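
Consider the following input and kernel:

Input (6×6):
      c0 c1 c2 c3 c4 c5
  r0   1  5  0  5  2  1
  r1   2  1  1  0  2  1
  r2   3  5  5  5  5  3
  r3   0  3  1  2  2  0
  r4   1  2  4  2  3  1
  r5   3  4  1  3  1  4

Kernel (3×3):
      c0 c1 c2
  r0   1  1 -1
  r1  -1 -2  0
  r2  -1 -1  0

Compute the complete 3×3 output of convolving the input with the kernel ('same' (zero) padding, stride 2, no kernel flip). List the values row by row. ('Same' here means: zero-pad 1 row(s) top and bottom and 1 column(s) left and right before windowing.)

-4 -7 -11
-5 -17 -18
-8 -13 -8

Output[0,0]: The receptive field on the zero-padded input at this output position is [0 0 0 / 0 1 5 / 0 2 1]. Elementwise product with the kernel and sum: 0·1 + 0·1 + 0·-1 + 0·-1 + 1·-2 + 0·-1 + 2·-1.
Output[0,1]: The receptive field on the zero-padded input at this output position is [0 0 0 / 5 0 5 / 1 1 0]. Elementwise product with the kernel and sum: 0·1 + 0·1 + 0·-1 + 5·-1 + 0·-2 + 1·-1 + 1·-1.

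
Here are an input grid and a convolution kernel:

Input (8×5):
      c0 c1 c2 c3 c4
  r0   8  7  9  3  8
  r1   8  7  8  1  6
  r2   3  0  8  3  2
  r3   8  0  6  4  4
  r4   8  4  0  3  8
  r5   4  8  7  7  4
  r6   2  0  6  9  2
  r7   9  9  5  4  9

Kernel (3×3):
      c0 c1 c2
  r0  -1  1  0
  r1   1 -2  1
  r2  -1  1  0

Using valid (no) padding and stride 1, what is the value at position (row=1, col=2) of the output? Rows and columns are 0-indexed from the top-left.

-5

The receptive field on the input at this output position is [8 1 6 / 8 3 2 / 6 4 4]. Elementwise product with the kernel and sum: 8·-1 + 1·1 + 8·1 + 3·-2 + 2·1 + 6·-1 + 4·1.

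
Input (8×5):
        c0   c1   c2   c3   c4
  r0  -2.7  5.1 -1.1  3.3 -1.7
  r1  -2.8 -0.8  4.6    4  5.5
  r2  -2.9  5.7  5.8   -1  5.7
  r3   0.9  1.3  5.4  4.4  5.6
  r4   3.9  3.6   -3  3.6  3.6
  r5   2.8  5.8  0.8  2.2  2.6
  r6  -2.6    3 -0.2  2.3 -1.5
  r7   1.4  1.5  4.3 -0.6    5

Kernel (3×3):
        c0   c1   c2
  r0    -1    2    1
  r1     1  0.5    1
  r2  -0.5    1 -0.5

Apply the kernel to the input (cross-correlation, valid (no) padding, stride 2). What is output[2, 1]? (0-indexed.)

The receptive field on the input at this output position is [-3 3.6 3.6 / 0.8 2.2 2.6 / -0.2 2.3 -1.5]. Elementwise product with the kernel and sum: -3·-1 + 3.6·2 + 3.6·1 + 0.8·1 + 2.2·0.5 + 2.6·1 + -0.2·-0.5 + 2.3·1 + -1.5·-0.5.

21.45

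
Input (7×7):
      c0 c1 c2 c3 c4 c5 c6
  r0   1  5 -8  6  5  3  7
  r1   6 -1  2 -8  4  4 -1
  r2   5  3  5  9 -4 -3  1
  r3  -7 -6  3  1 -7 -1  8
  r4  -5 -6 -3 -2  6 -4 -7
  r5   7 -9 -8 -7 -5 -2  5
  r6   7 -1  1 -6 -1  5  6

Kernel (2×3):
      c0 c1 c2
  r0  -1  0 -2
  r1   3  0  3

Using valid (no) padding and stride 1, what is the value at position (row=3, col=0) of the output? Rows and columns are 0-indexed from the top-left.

The receptive field on the input at this output position is [-7 -6 3 / -5 -6 -3]. Elementwise product with the kernel and sum: -7·-1 + 3·-2 + -5·3 + -3·3.

-23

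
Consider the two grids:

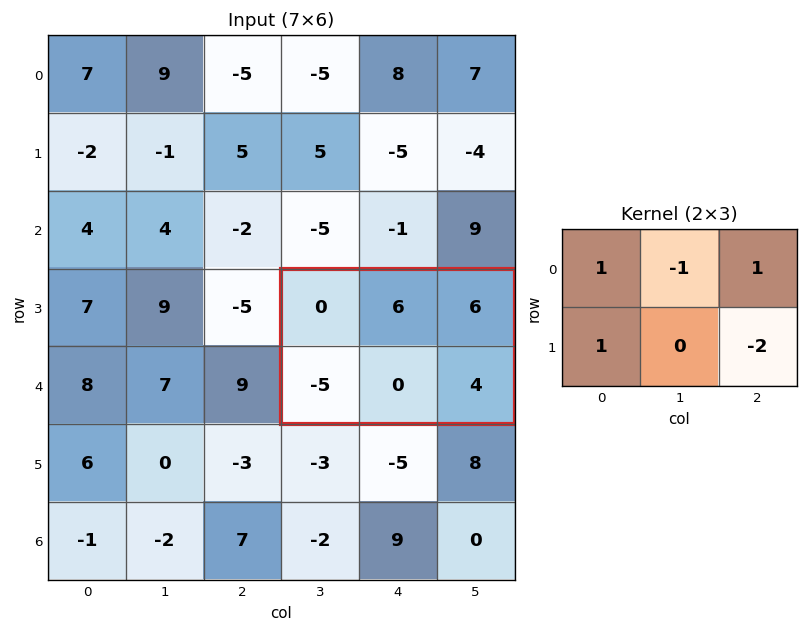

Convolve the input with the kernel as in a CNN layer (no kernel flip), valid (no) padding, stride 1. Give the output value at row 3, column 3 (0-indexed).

-13

The receptive field on the input at this output position is [0 6 6 / -5 0 4]. Elementwise product with the kernel and sum: 0·1 + 6·-1 + 6·1 + -5·1 + 4·-2.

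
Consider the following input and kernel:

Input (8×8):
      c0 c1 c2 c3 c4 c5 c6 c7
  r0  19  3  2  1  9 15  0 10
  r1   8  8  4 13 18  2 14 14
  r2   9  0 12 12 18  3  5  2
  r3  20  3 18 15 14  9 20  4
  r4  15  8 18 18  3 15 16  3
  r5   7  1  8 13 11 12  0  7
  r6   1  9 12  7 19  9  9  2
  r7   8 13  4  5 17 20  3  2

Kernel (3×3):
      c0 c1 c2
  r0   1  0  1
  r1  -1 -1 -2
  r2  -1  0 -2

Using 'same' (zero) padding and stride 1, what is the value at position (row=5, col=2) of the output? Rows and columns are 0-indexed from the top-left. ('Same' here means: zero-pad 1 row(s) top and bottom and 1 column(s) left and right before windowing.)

The receptive field on the zero-padded input at this output position is [8 18 18 / 1 8 13 / 9 12 7]. Elementwise product with the kernel and sum: 8·1 + 18·1 + 1·-1 + 8·-1 + 13·-2 + 9·-1 + 7·-2.

-32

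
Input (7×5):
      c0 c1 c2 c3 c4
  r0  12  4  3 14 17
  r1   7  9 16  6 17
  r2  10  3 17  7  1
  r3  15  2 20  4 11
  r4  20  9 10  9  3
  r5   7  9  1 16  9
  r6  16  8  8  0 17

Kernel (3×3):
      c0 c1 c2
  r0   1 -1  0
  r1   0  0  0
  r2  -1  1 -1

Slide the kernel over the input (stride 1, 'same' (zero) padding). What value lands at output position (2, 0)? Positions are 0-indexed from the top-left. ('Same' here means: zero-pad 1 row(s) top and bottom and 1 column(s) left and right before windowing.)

The receptive field on the zero-padded input at this output position is [0 7 9 / 0 10 3 / 0 15 2]. Elementwise product with the kernel and sum: 0·1 + 7·-1 + 0·-1 + 15·1 + 2·-1.

6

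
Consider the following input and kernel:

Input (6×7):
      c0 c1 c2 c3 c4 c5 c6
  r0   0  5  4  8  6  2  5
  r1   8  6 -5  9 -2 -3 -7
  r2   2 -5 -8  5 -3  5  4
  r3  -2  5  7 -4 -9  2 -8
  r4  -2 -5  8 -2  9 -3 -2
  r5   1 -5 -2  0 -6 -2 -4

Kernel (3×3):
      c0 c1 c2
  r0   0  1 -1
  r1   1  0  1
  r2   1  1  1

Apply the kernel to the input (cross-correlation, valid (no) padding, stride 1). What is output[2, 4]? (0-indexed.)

-12

The receptive field on the input at this output position is [-3 5 4 / -9 2 -8 / 9 -3 -2]. Elementwise product with the kernel and sum: 5·1 + 4·-1 + -9·1 + -8·1 + 9·1 + -3·1 + -2·1.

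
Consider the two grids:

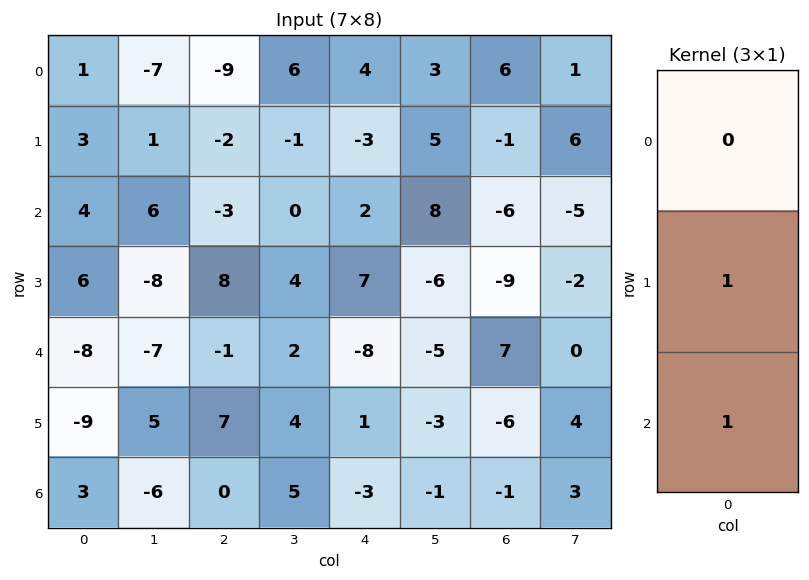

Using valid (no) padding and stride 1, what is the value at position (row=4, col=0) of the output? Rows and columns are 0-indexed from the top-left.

The receptive field on the input at this output position is [-8 / -9 / 3]. Elementwise product with the kernel and sum: -9·1 + 3·1.

-6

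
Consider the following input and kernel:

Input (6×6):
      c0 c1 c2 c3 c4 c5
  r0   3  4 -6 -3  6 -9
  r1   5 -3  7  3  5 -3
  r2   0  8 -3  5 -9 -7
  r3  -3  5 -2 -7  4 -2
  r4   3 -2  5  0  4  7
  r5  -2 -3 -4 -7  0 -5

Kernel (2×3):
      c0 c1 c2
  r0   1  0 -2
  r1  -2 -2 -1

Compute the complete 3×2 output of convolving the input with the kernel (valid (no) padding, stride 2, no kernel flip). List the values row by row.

Output[0,0]: The receptive field on the input at this output position is [3 4 -6 / 5 -3 7]. Elementwise product with the kernel and sum: 3·1 + -6·-2 + 5·-2 + -3·-2 + 7·-1.

4 -43
4 29
7 19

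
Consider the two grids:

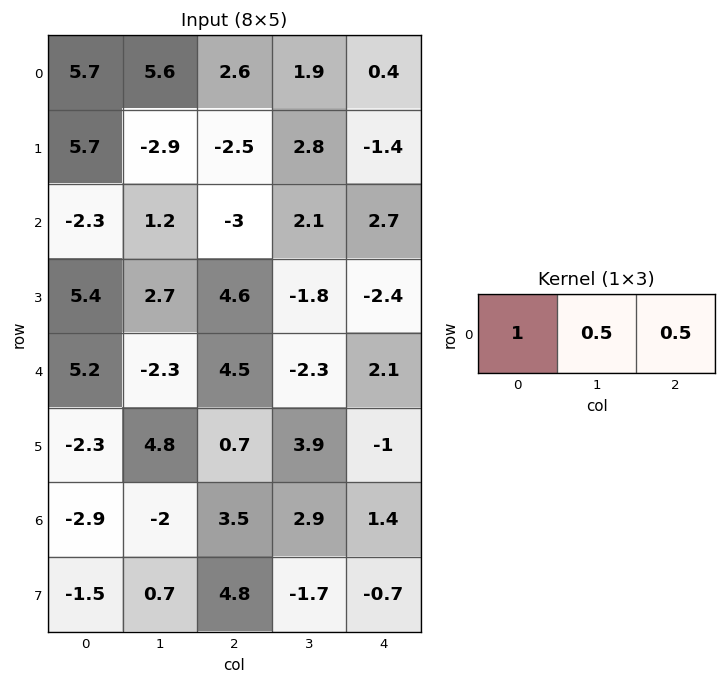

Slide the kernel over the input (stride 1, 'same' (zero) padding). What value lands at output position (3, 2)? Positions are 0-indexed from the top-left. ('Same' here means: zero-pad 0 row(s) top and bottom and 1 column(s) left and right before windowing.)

The receptive field on the zero-padded input at this output position is [2.7 4.6 -1.8]. Elementwise product with the kernel and sum: 2.7·1 + 4.6·0.5 + -1.8·0.5.

4.1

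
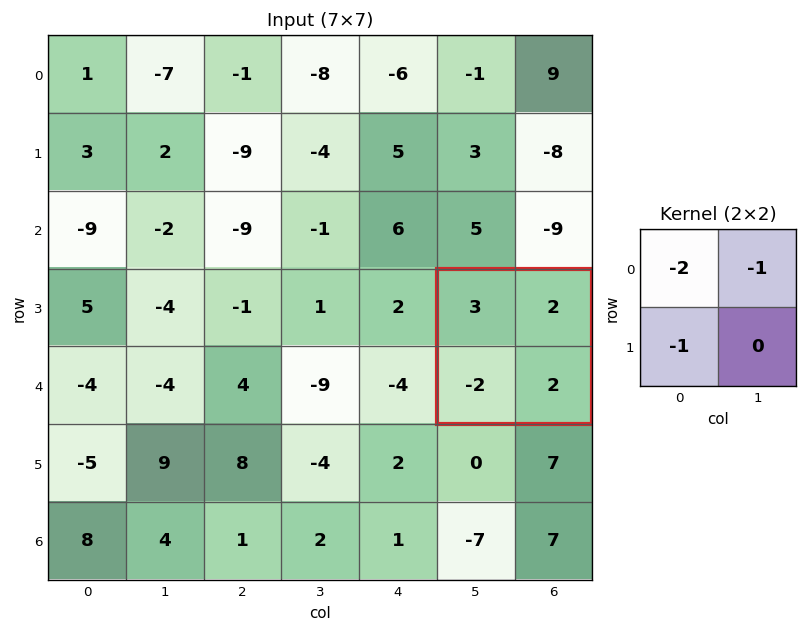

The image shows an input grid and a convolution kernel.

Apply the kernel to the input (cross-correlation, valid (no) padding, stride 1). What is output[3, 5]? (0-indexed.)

-6

The receptive field on the input at this output position is [3 2 / -2 2]. Elementwise product with the kernel and sum: 3·-2 + 2·-1 + -2·-1.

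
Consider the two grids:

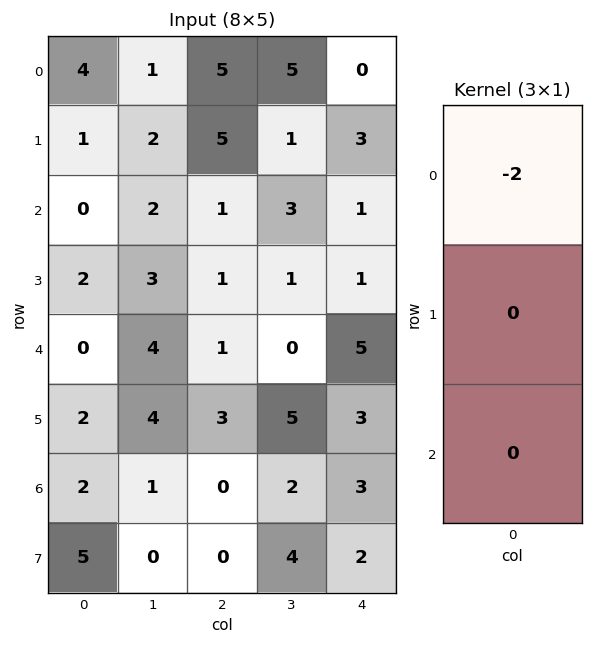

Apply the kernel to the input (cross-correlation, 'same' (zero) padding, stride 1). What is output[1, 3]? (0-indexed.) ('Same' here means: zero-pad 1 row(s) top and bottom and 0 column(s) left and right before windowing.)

The receptive field on the zero-padded input at this output position is [5 / 1 / 3]. Elementwise product with the kernel and sum: 5·-2.

-10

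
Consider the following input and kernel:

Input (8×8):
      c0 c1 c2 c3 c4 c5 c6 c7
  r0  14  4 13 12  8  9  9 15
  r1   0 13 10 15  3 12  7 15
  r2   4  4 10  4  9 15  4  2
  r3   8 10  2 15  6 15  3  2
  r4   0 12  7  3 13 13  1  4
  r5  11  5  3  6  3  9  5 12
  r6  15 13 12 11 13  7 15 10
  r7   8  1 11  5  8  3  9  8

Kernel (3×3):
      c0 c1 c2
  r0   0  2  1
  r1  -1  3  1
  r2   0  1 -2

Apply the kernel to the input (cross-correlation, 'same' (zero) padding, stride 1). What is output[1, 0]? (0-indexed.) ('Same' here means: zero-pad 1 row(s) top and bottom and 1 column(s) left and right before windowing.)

The receptive field on the zero-padded input at this output position is [0 14 4 / 0 0 13 / 0 4 4]. Elementwise product with the kernel and sum: 14·2 + 4·1 + 0·-1 + 0·3 + 13·1 + 4·1 + 4·-2.

41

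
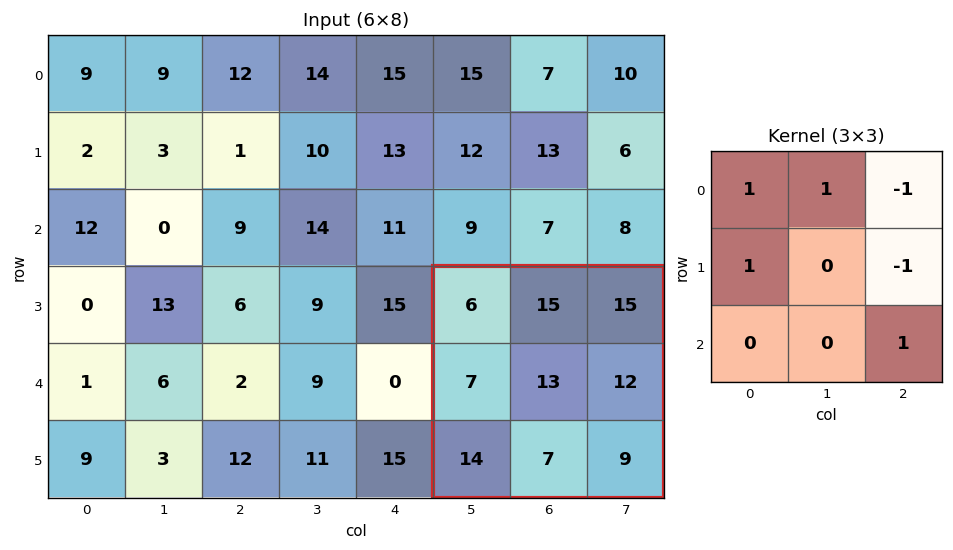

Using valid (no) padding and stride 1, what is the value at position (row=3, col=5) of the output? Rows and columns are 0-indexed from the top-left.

The receptive field on the input at this output position is [6 15 15 / 7 13 12 / 14 7 9]. Elementwise product with the kernel and sum: 6·1 + 15·1 + 15·-1 + 7·1 + 12·-1 + 9·1.

10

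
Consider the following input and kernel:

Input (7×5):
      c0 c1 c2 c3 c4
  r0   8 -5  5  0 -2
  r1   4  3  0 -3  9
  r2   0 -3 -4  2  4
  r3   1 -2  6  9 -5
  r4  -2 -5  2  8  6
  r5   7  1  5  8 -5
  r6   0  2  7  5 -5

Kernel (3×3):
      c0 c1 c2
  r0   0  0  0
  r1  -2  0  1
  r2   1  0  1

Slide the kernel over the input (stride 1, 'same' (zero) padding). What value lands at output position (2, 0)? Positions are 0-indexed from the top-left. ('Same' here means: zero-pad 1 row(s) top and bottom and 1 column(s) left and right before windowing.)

-5

The receptive field on the zero-padded input at this output position is [0 4 3 / 0 0 -3 / 0 1 -2]. Elementwise product with the kernel and sum: 0·-2 + -3·1 + 0·1 + -2·1.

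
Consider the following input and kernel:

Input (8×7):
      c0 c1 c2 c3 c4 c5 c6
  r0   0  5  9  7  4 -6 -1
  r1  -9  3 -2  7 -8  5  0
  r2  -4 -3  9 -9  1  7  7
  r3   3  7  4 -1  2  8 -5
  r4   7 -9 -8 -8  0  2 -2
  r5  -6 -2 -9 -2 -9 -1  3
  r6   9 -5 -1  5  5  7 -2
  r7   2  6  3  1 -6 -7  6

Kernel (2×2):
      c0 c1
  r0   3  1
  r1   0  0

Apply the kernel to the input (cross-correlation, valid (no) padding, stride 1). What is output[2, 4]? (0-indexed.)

10

The receptive field on the input at this output position is [1 7 / 2 8]. Elementwise product with the kernel and sum: 1·3 + 7·1.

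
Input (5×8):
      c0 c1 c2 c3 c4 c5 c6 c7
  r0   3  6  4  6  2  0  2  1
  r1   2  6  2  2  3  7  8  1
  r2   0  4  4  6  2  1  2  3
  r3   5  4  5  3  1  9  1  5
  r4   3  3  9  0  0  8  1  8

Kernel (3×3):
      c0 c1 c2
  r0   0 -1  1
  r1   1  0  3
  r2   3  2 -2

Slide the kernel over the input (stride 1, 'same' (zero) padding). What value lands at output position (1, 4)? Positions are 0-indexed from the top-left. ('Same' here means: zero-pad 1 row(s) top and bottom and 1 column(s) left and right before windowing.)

41

The receptive field on the zero-padded input at this output position is [6 2 0 / 2 3 7 / 6 2 1]. Elementwise product with the kernel and sum: 2·-1 + 0·1 + 2·1 + 7·3 + 6·3 + 2·2 + 1·-2.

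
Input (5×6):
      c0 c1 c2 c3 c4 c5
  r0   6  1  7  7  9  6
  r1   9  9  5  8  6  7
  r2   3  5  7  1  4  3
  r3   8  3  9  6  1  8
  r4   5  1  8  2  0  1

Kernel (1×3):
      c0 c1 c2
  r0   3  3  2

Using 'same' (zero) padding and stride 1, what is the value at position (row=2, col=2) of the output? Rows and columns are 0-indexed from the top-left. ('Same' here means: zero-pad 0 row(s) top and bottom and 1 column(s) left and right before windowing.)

The receptive field on the zero-padded input at this output position is [5 7 1]. Elementwise product with the kernel and sum: 5·3 + 7·3 + 1·2.

38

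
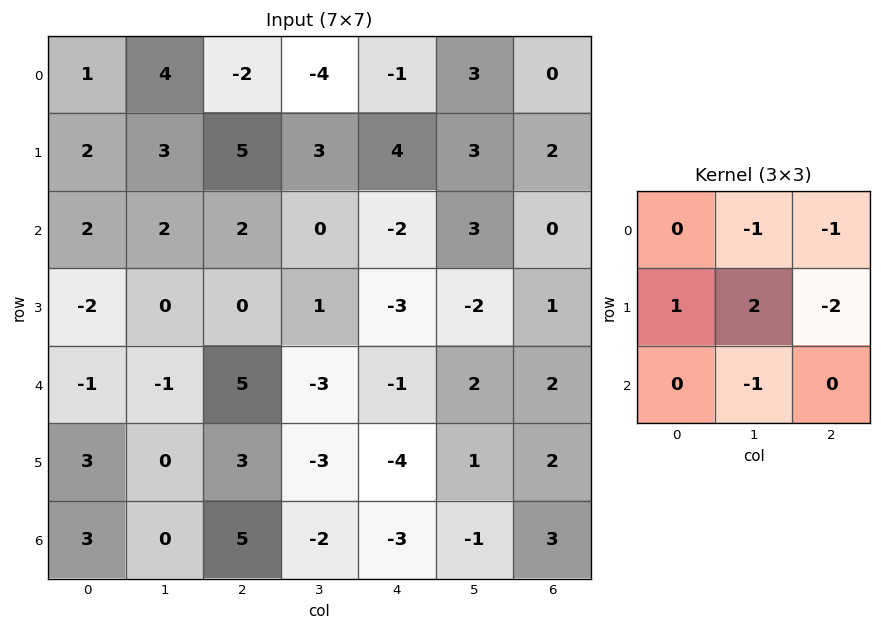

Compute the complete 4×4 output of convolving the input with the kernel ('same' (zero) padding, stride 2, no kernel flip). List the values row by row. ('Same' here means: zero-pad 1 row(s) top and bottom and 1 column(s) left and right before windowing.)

Output[0,0]: The receptive field on the zero-padded input at this output position is [0 0 0 / 0 1 4 / 0 2 3]. Elementwise product with the kernel and sum: 0·-1 + 0·-1 + 0·1 + 1·2 + 4·-2 + 2·-1.

-8 3 -16 1
-3 -2 -14 0
-1 11 0 3
3 14 -3 3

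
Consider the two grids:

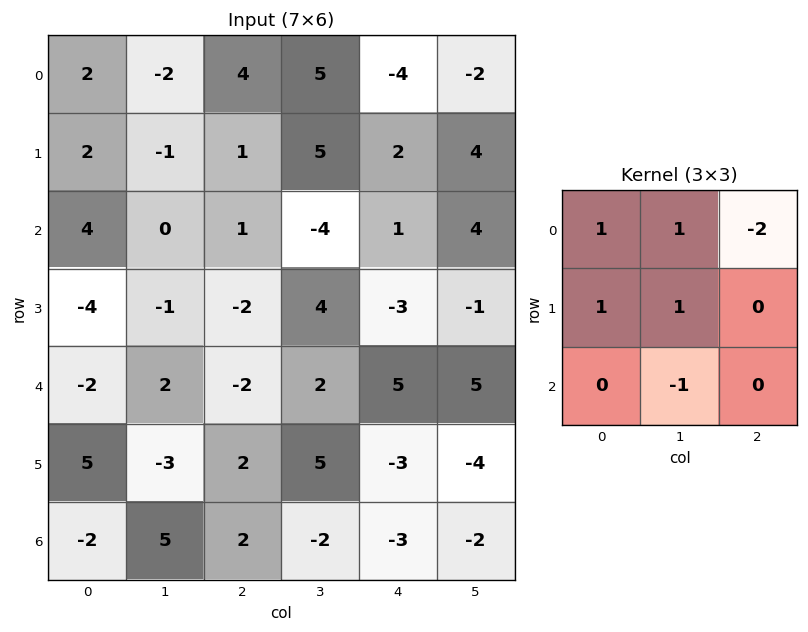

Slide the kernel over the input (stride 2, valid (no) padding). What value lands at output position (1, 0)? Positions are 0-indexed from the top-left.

-5

The receptive field on the input at this output position is [4 0 1 / -4 -1 -2 / -2 2 -2]. Elementwise product with the kernel and sum: 4·1 + 0·1 + 1·-2 + -4·1 + -1·1 + 2·-1.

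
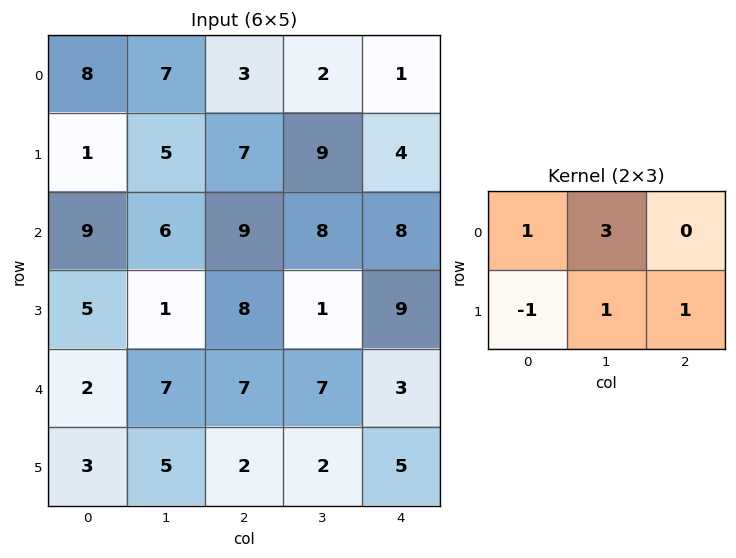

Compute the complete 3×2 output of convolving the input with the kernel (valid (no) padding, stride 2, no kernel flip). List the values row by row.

Output[0,0]: The receptive field on the input at this output position is [8 7 3 / 1 5 7]. Elementwise product with the kernel and sum: 8·1 + 7·3 + 1·-1 + 5·1 + 7·1.

40 15
31 35
27 33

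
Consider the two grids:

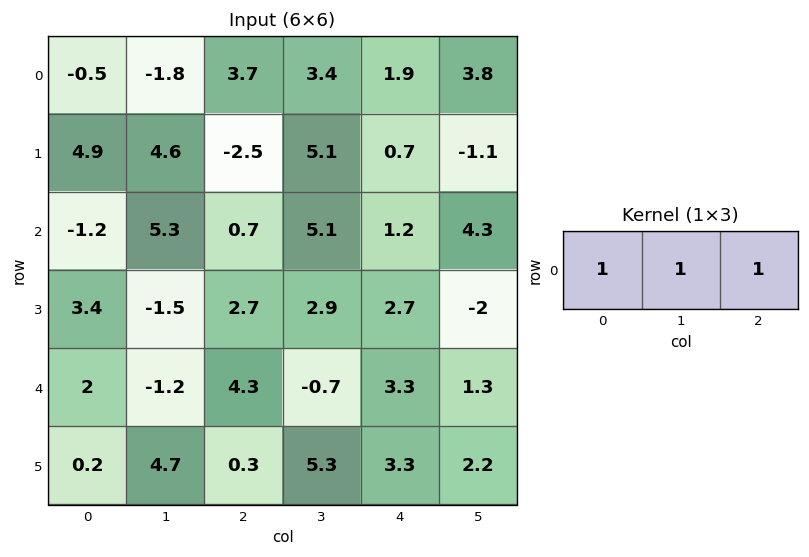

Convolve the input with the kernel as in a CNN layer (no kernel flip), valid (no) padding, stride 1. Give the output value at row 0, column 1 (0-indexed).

The receptive field on the input at this output position is [-1.8 3.7 3.4]. Elementwise product with the kernel and sum: -1.8·1 + 3.7·1 + 3.4·1.

5.3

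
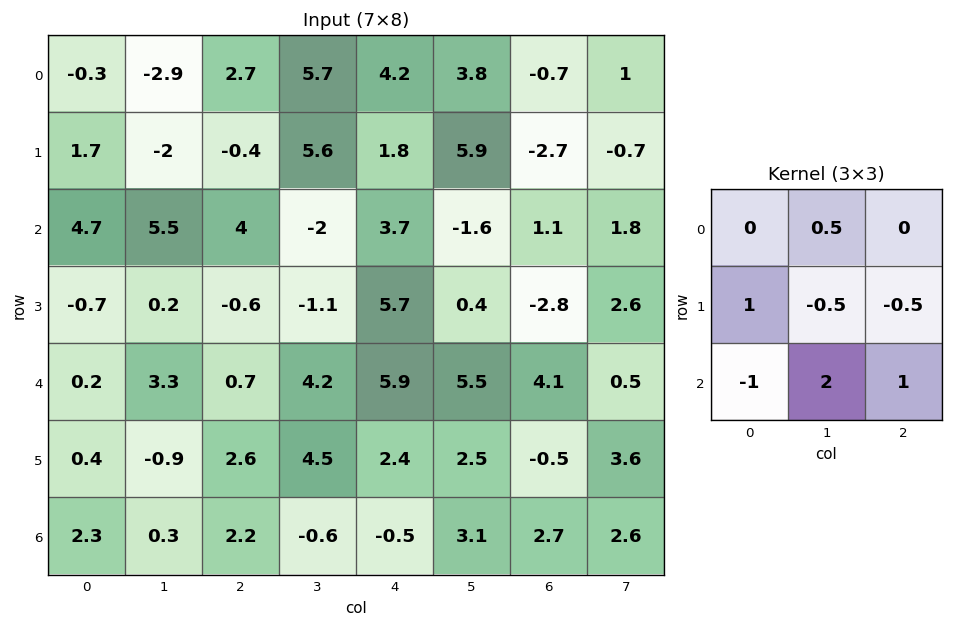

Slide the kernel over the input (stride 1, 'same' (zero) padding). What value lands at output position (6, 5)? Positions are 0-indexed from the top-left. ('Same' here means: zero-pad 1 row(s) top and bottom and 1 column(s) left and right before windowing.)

The receptive field on the zero-padded input at this output position is [2.4 2.5 -0.5 / -0.5 3.1 2.7 / 0 0 0]. Elementwise product with the kernel and sum: 2.5·0.5 + -0.5·1 + 3.1·-0.5 + 2.7·-0.5 + 0·-1 + 0·2 + 0·1.

-2.15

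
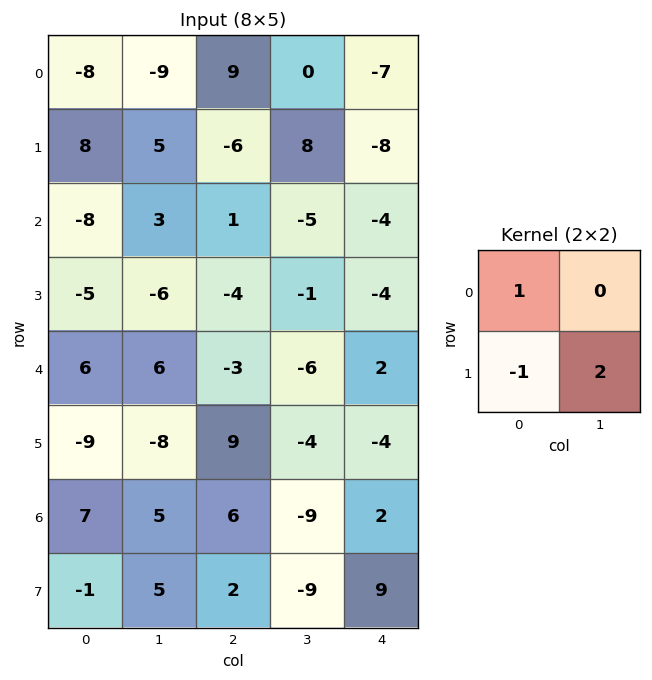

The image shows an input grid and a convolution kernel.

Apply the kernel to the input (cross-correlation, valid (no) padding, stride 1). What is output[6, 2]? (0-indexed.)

-14

The receptive field on the input at this output position is [6 -9 / 2 -9]. Elementwise product with the kernel and sum: 6·1 + 2·-1 + -9·2.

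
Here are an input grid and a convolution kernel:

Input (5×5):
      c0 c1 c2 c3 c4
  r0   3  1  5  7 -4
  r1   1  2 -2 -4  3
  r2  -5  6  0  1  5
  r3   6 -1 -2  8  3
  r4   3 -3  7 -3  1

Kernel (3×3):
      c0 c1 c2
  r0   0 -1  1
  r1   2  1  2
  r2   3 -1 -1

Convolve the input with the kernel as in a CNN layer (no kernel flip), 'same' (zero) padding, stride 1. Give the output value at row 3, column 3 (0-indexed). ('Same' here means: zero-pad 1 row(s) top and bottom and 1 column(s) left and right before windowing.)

The receptive field on the zero-padded input at this output position is [0 1 5 / -2 8 3 / 7 -3 1]. Elementwise product with the kernel and sum: 1·-1 + 5·1 + -2·2 + 8·1 + 3·2 + 7·3 + -3·-1 + 1·-1.

37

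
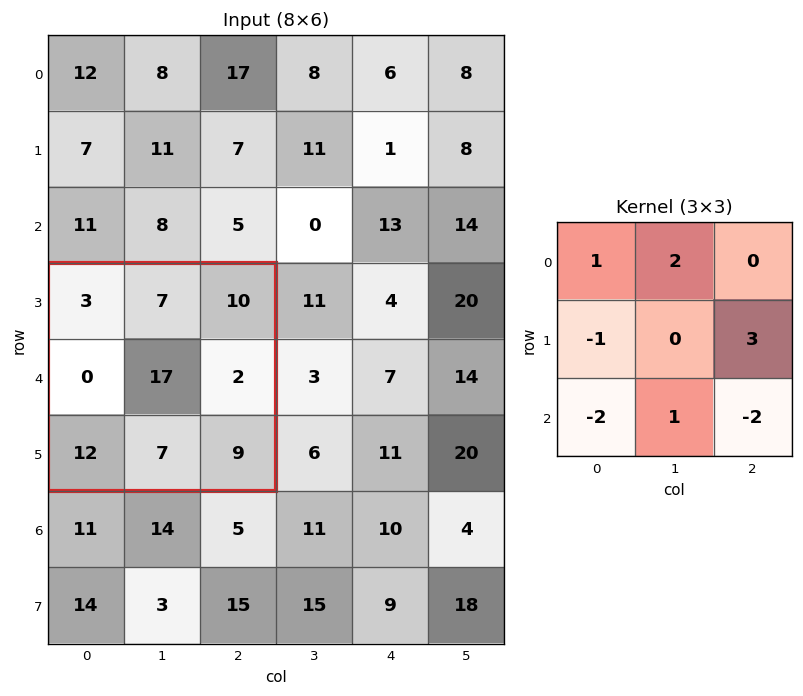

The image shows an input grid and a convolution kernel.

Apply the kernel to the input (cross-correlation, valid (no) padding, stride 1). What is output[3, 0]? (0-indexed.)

The receptive field on the input at this output position is [3 7 10 / 0 17 2 / 12 7 9]. Elementwise product with the kernel and sum: 3·1 + 7·2 + 0·-1 + 2·3 + 12·-2 + 7·1 + 9·-2.

-12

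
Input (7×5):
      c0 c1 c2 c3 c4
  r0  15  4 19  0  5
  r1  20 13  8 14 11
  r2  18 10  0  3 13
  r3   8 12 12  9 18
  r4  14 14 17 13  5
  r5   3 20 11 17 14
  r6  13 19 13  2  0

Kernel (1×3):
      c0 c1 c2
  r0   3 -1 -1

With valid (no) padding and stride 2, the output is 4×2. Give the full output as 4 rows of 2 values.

22 52
44 -16
11 33
7 37

Output[0,0]: The receptive field on the input at this output position is [15 4 19]. Elementwise product with the kernel and sum: 15·3 + 4·-1 + 19·-1.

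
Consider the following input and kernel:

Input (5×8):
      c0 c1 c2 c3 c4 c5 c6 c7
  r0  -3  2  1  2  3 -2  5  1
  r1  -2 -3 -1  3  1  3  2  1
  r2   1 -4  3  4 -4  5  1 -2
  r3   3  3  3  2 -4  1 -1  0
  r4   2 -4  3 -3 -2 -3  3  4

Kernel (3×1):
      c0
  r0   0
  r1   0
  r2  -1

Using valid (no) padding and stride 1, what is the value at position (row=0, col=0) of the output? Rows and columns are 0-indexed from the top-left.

The receptive field on the input at this output position is [-3 / -2 / 1]. Elementwise product with the kernel and sum: 1·-1.

-1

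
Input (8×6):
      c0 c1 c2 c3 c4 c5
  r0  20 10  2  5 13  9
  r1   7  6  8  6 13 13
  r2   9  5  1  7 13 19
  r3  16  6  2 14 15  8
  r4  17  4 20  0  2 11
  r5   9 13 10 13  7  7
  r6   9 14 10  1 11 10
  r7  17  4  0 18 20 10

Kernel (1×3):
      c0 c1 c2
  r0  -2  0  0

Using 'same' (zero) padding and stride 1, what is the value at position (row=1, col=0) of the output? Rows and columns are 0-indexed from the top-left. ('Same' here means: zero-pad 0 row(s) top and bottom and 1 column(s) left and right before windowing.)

The receptive field on the zero-padded input at this output position is [0 7 6]. Elementwise product with the kernel and sum: 0·-2.

0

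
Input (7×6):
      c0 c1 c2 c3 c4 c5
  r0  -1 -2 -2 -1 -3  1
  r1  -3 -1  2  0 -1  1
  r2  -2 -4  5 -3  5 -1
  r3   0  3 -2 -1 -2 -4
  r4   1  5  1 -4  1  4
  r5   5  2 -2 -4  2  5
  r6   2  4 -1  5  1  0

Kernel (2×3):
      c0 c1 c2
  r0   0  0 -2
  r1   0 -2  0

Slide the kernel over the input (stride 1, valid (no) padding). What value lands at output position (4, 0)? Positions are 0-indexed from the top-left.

-6

The receptive field on the input at this output position is [1 5 1 / 5 2 -2]. Elementwise product with the kernel and sum: 1·-2 + 2·-2.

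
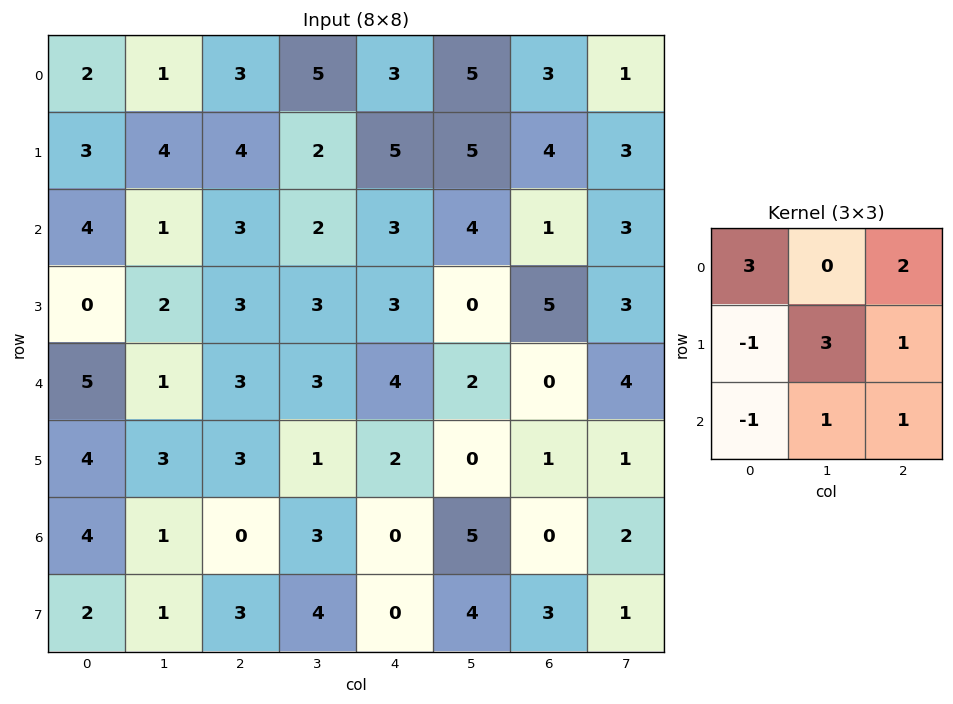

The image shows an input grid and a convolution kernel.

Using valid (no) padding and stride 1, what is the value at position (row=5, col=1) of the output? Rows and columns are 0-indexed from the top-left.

The receptive field on the input at this output position is [3 3 1 / 1 0 3 / 1 3 4]. Elementwise product with the kernel and sum: 3·3 + 1·2 + 1·-1 + 0·3 + 3·1 + 1·-1 + 3·1 + 4·1.

19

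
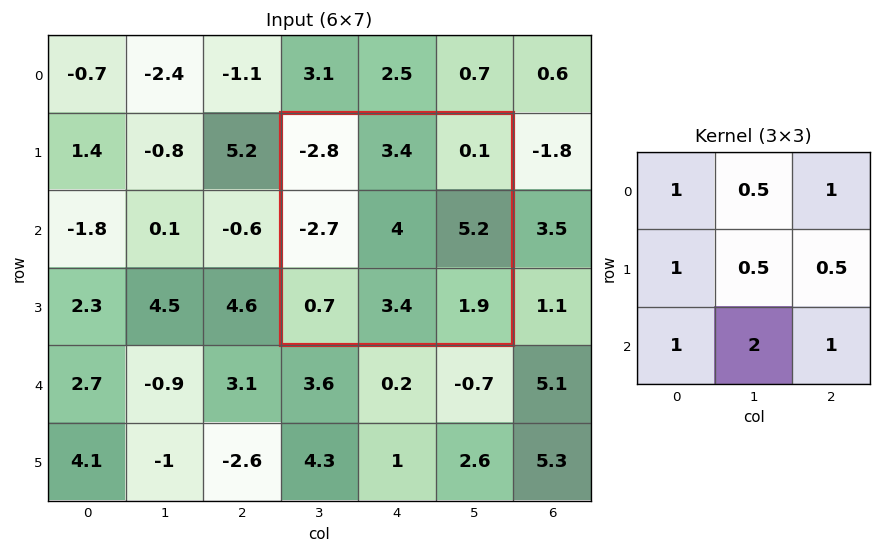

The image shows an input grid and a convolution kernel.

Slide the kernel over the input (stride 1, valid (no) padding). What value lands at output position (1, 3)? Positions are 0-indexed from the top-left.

10.3

The receptive field on the input at this output position is [-2.8 3.4 0.1 / -2.7 4 5.2 / 0.7 3.4 1.9]. Elementwise product with the kernel and sum: -2.8·1 + 3.4·0.5 + 0.1·1 + -2.7·1 + 4·0.5 + 5.2·0.5 + 0.7·1 + 3.4·2 + 1.9·1.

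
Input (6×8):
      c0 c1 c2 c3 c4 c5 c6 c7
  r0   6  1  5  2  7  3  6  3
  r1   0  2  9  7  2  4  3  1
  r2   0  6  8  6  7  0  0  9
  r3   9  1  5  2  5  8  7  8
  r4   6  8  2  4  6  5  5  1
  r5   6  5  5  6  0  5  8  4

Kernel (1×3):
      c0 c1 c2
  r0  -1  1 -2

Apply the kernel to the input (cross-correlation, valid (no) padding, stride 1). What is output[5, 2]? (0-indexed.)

The receptive field on the input at this output position is [5 6 0]. Elementwise product with the kernel and sum: 5·-1 + 6·1 + 0·-2.

1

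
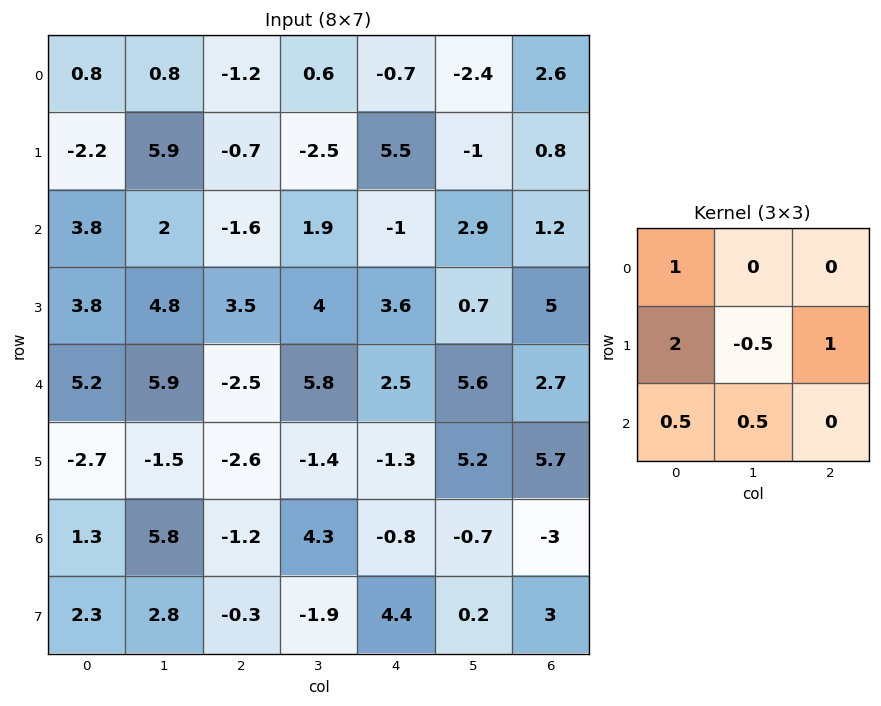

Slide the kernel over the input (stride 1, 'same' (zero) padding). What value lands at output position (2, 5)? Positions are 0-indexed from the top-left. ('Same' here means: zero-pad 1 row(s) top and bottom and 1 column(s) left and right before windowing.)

The receptive field on the zero-padded input at this output position is [5.5 -1 0.8 / -1 2.9 1.2 / 3.6 0.7 5]. Elementwise product with the kernel and sum: 5.5·1 + -1·2 + 2.9·-0.5 + 1.2·1 + 3.6·0.5 + 0.7·0.5.

5.4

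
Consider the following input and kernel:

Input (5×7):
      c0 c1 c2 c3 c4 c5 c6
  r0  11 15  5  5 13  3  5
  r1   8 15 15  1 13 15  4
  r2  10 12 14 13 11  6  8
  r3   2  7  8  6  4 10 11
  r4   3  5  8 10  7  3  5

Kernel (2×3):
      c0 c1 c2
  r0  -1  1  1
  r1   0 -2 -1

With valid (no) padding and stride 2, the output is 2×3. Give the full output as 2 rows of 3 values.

-36 -2 -39
-6 -6 -28

Output[0,0]: The receptive field on the input at this output position is [11 15 5 / 8 15 15]. Elementwise product with the kernel and sum: 11·-1 + 15·1 + 5·1 + 15·-2 + 15·-1.
Output[0,1]: The receptive field on the input at this output position is [5 5 13 / 15 1 13]. Elementwise product with the kernel and sum: 5·-1 + 5·1 + 13·1 + 1·-2 + 13·-1.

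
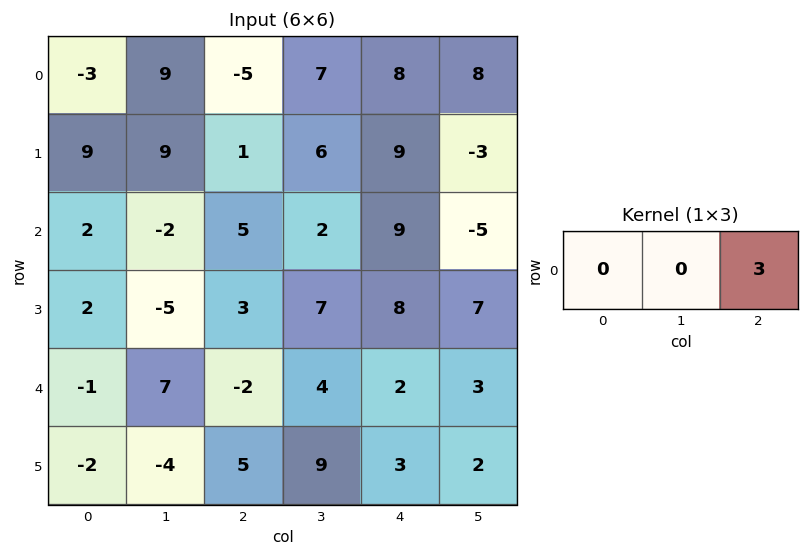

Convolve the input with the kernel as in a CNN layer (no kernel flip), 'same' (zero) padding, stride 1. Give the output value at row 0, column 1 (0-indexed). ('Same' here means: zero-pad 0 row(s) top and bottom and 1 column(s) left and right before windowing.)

-15

The receptive field on the zero-padded input at this output position is [-3 9 -5]. Elementwise product with the kernel and sum: -5·3.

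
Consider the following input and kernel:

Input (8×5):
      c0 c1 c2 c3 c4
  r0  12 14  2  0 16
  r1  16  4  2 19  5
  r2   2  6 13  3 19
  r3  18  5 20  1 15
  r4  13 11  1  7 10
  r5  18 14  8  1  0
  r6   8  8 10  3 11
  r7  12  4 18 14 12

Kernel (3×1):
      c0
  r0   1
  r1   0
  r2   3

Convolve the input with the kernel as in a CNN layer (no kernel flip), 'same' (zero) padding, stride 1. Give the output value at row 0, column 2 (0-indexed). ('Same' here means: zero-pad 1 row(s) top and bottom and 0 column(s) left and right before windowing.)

The receptive field on the zero-padded input at this output position is [0 / 2 / 2]. Elementwise product with the kernel and sum: 0·1 + 2·3.

6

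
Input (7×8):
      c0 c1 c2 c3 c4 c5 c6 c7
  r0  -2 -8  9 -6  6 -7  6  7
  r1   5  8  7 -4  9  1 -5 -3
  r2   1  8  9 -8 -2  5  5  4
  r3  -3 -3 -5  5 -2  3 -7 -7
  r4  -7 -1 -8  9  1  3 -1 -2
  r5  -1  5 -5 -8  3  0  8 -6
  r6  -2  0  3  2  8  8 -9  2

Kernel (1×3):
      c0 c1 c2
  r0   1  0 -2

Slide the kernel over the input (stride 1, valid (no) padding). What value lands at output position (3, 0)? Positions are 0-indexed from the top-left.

The receptive field on the input at this output position is [-3 -3 -5]. Elementwise product with the kernel and sum: -3·1 + -5·-2.

7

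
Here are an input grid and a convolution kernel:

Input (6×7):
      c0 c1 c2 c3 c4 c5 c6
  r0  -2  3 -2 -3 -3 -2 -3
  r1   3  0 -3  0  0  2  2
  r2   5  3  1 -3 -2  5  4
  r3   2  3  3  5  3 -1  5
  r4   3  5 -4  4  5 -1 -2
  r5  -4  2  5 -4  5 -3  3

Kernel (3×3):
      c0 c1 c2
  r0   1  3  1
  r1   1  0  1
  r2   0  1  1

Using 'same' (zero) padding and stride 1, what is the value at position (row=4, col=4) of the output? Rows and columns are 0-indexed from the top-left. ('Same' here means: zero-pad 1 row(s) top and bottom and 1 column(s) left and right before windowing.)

18

The receptive field on the zero-padded input at this output position is [5 3 -1 / 4 5 -1 / -4 5 -3]. Elementwise product with the kernel and sum: 5·1 + 3·3 + -1·1 + 4·1 + -1·1 + 5·1 + -3·1.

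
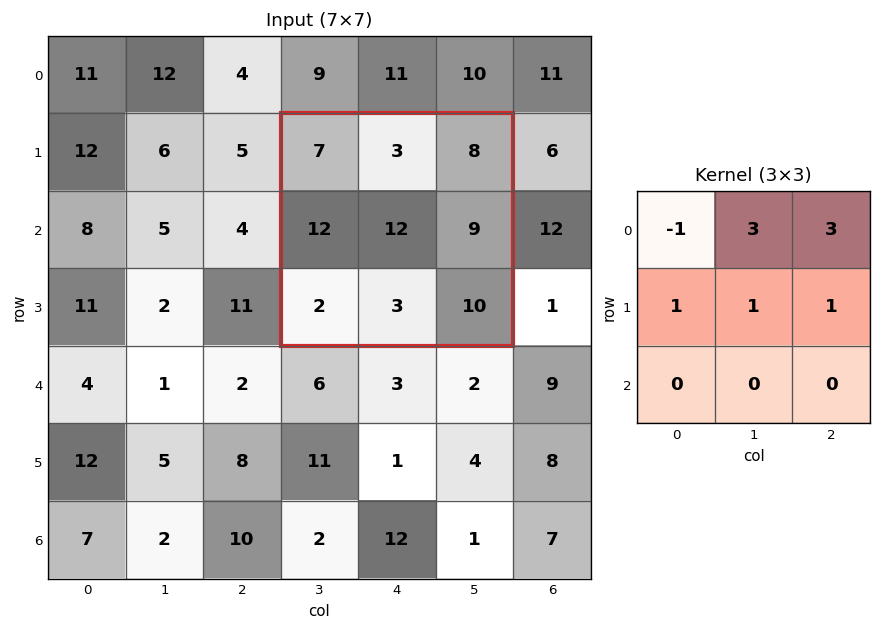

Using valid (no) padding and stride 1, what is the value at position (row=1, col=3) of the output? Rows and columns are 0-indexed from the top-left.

59

The receptive field on the input at this output position is [7 3 8 / 12 12 9 / 2 3 10]. Elementwise product with the kernel and sum: 7·-1 + 3·3 + 8·3 + 12·1 + 12·1 + 9·1.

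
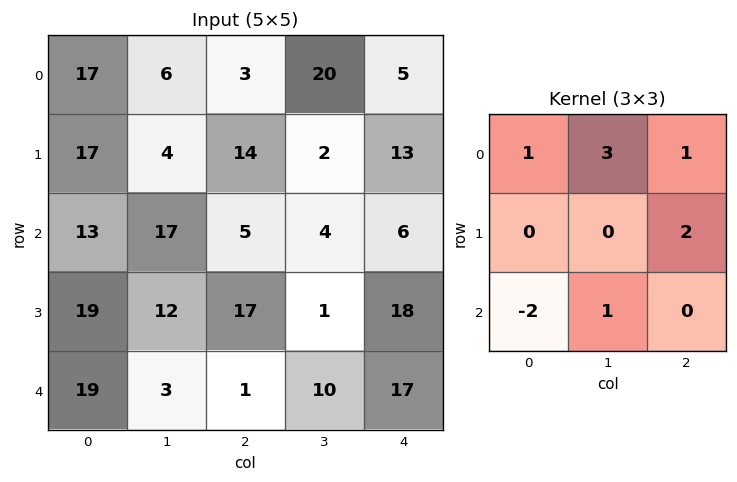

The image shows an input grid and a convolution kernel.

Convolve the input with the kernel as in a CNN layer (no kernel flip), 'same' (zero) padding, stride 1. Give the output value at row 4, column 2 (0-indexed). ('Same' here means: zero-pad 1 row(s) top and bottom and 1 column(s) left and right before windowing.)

The receptive field on the zero-padded input at this output position is [12 17 1 / 3 1 10 / 0 0 0]. Elementwise product with the kernel and sum: 12·1 + 17·3 + 1·1 + 10·2 + 0·-2 + 0·1.

84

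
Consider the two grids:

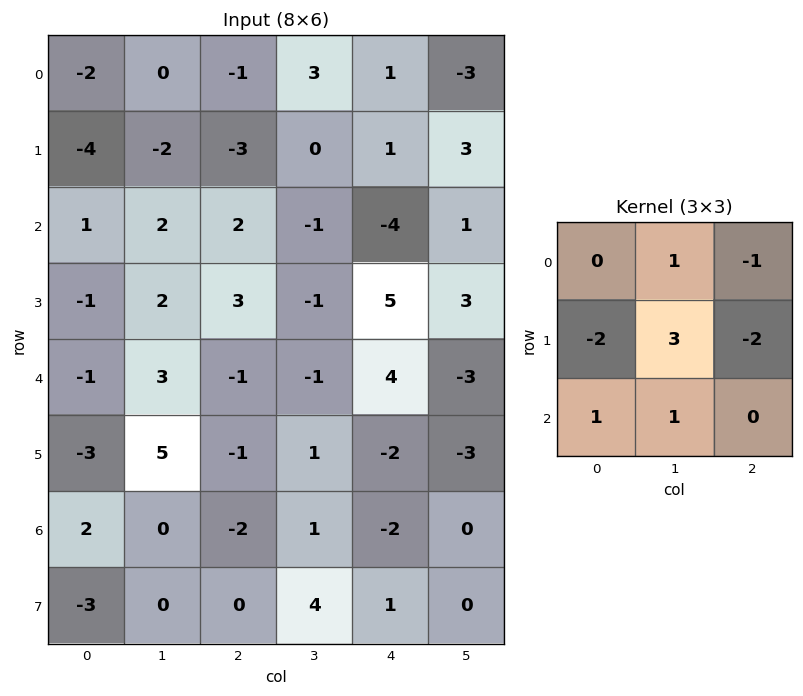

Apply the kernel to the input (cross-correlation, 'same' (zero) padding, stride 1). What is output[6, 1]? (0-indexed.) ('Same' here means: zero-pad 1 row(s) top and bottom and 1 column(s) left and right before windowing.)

The receptive field on the zero-padded input at this output position is [-3 5 -1 / 2 0 -2 / -3 0 0]. Elementwise product with the kernel and sum: 5·1 + -1·-1 + 2·-2 + 0·3 + -2·-2 + -3·1 + 0·1.

3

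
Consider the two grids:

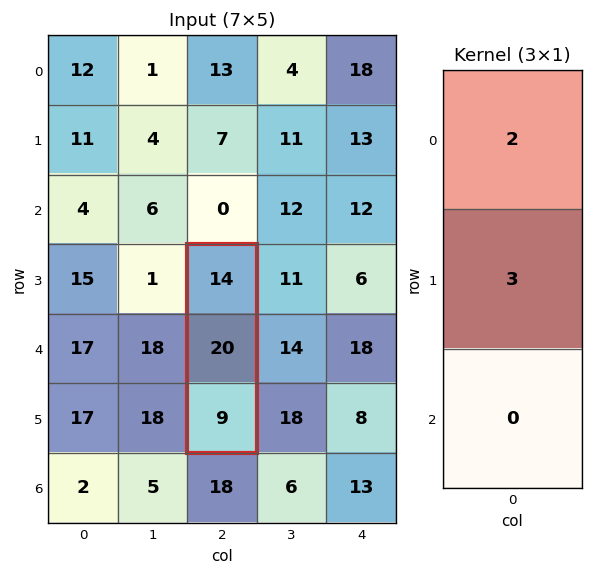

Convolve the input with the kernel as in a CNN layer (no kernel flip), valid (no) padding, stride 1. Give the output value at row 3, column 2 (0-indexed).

88

The receptive field on the input at this output position is [14 / 20 / 9]. Elementwise product with the kernel and sum: 14·2 + 20·3.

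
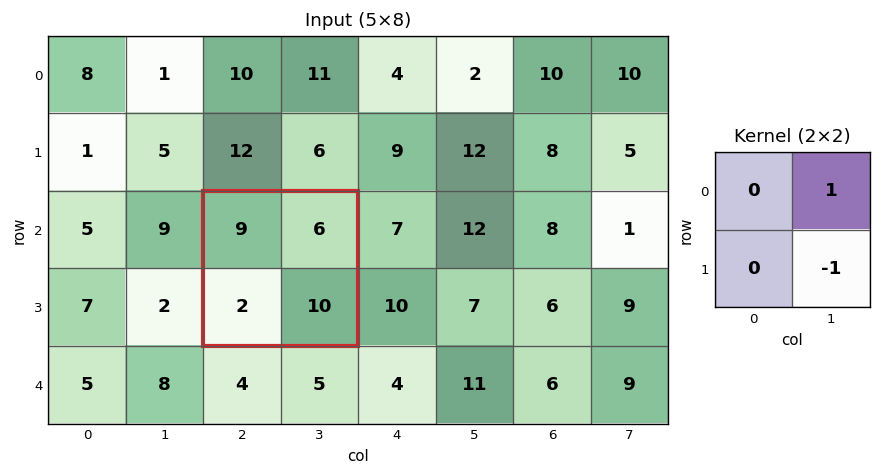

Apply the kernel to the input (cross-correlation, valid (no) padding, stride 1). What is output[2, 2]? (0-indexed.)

-4

The receptive field on the input at this output position is [9 6 / 2 10]. Elementwise product with the kernel and sum: 6·1 + 10·-1.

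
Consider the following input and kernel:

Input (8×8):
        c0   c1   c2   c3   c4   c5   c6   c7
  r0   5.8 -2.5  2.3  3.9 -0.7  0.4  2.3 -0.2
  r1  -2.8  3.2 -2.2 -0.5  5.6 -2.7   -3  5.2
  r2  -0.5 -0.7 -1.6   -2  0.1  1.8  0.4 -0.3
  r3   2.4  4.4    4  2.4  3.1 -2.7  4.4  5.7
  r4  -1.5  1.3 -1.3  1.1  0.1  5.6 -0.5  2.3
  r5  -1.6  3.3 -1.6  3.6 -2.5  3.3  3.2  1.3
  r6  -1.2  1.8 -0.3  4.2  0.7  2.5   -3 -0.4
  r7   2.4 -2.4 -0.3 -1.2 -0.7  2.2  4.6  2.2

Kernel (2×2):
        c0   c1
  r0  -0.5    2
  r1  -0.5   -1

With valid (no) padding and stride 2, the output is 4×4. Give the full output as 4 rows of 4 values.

Output[0,0]: The receptive field on the input at this output position is [5.8 -2.5 / -2.8 3.2]. Elementwise product with the kernel and sum: 5.8·-0.5 + -2.5·2 + -2.8·-0.5 + 3.2·-1.
Output[0,1]: The receptive field on the input at this output position is [2.3 3.9 / -2.2 -0.5]. Elementwise product with the kernel and sum: 2.3·-0.5 + 3.9·2 + -2.2·-0.5 + -0.5·-1.

-9.7 8.25 1.05 -5.25
-6.75 -7.6 4.7 -8.7
0.85 0.05 9.1 1.95
5.4 9.9 2.8 -3.8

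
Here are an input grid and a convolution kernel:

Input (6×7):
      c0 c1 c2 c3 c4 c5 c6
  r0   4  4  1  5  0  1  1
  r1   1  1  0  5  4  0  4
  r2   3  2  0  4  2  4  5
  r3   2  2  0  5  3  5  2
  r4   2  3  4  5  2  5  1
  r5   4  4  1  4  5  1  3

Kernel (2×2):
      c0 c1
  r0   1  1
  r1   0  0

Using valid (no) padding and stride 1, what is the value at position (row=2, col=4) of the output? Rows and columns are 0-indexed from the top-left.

The receptive field on the input at this output position is [2 4 / 3 5]. Elementwise product with the kernel and sum: 2·1 + 4·1.

6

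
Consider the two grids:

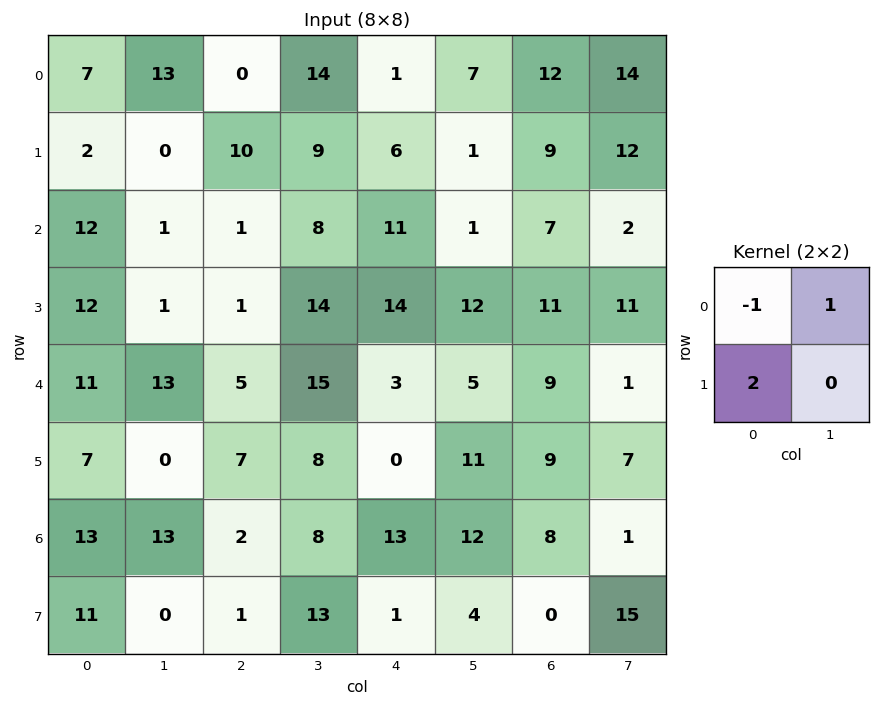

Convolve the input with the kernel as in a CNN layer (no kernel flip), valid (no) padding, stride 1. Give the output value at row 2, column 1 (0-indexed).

The receptive field on the input at this output position is [1 1 / 1 1]. Elementwise product with the kernel and sum: 1·-1 + 1·1 + 1·2.

2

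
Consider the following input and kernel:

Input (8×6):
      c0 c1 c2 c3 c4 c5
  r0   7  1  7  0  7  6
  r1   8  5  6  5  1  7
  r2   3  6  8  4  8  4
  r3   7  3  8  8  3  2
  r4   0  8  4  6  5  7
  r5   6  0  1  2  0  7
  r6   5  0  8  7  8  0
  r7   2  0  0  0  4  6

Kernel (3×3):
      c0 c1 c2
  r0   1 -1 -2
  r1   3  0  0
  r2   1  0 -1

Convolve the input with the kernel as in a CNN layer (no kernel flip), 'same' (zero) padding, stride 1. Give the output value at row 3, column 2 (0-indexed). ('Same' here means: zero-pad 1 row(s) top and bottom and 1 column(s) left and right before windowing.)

The receptive field on the zero-padded input at this output position is [6 8 4 / 3 8 8 / 8 4 6]. Elementwise product with the kernel and sum: 6·1 + 8·-1 + 4·-2 + 3·3 + 8·1 + 6·-1.

1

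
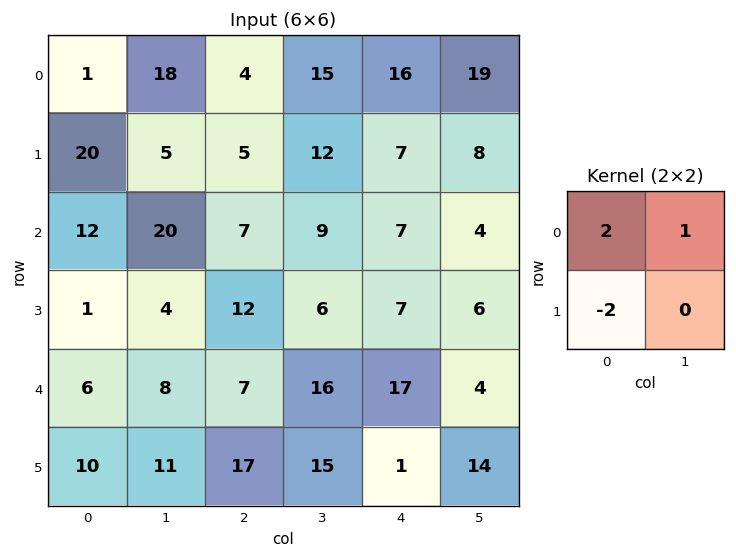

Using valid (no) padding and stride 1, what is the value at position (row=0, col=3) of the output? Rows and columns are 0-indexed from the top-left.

22

The receptive field on the input at this output position is [15 16 / 12 7]. Elementwise product with the kernel and sum: 15·2 + 16·1 + 12·-2.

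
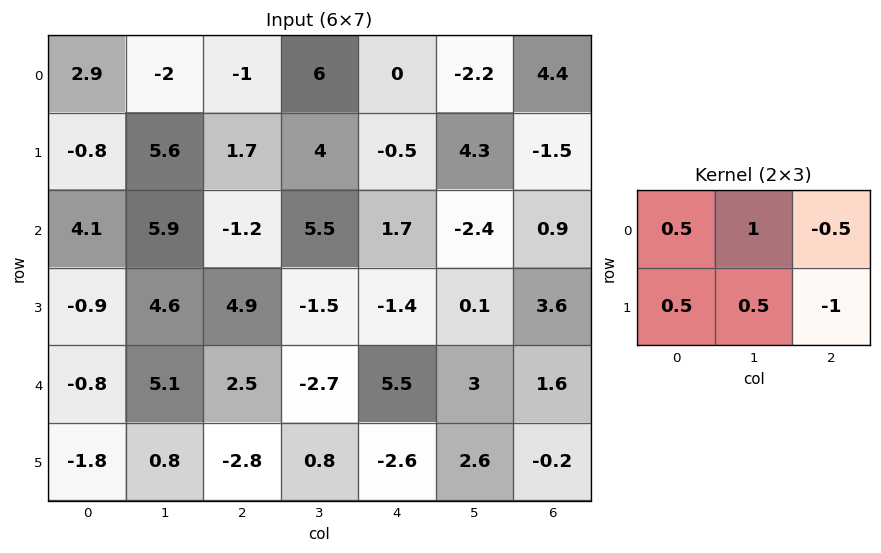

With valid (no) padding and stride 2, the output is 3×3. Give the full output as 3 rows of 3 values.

0.65 8.85 -1
5.5 7.15 -6.25
5.75 -2.6 5.15

Output[0,0]: The receptive field on the input at this output position is [2.9 -2 -1 / -0.8 5.6 1.7]. Elementwise product with the kernel and sum: 2.9·0.5 + -2·1 + -1·-0.5 + -0.8·0.5 + 5.6·0.5 + 1.7·-1.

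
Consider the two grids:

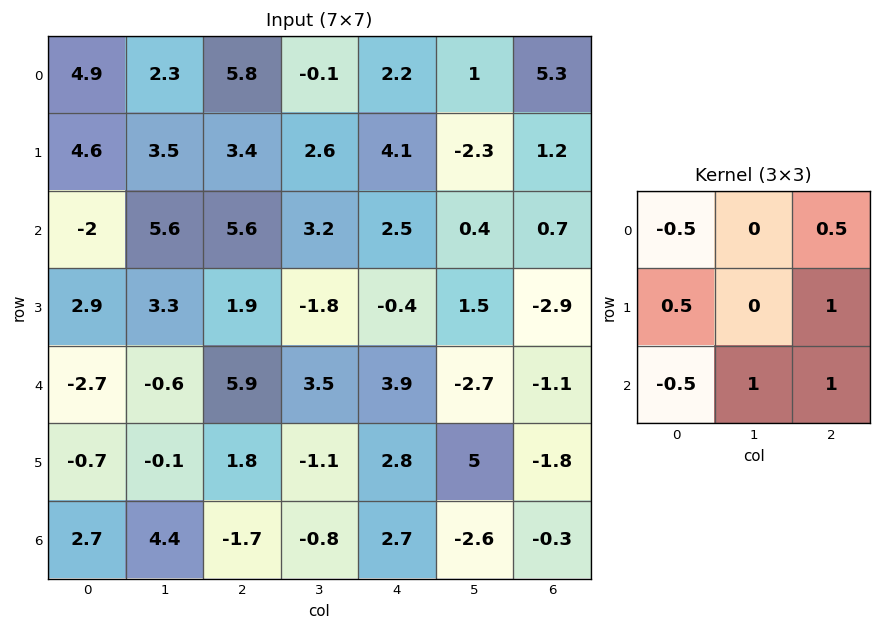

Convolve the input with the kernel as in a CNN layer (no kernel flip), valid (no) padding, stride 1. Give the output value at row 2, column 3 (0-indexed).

The receptive field on the input at this output position is [3.2 2.5 0.4 / -1.8 -0.4 1.5 / 3.5 3.9 -2.7]. Elementwise product with the kernel and sum: 3.2·-0.5 + 0.4·0.5 + -1.8·0.5 + 1.5·1 + 3.5·-0.5 + 3.9·1 + -2.7·1.

-1.35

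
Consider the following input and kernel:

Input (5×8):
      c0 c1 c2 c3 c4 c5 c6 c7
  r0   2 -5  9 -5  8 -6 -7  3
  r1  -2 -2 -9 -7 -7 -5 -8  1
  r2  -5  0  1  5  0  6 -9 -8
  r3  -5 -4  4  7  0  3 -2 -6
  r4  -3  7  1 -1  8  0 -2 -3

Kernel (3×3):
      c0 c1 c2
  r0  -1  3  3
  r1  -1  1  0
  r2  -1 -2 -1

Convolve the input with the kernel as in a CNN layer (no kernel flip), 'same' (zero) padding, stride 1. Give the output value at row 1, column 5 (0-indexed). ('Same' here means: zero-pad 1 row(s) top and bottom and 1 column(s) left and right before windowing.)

The receptive field on the zero-padded input at this output position is [8 -6 -7 / -7 -5 -8 / 0 6 -9]. Elementwise product with the kernel and sum: 8·-1 + -6·3 + -7·3 + -7·-1 + -5·1 + 0·-1 + 6·-2 + -9·-1.

-48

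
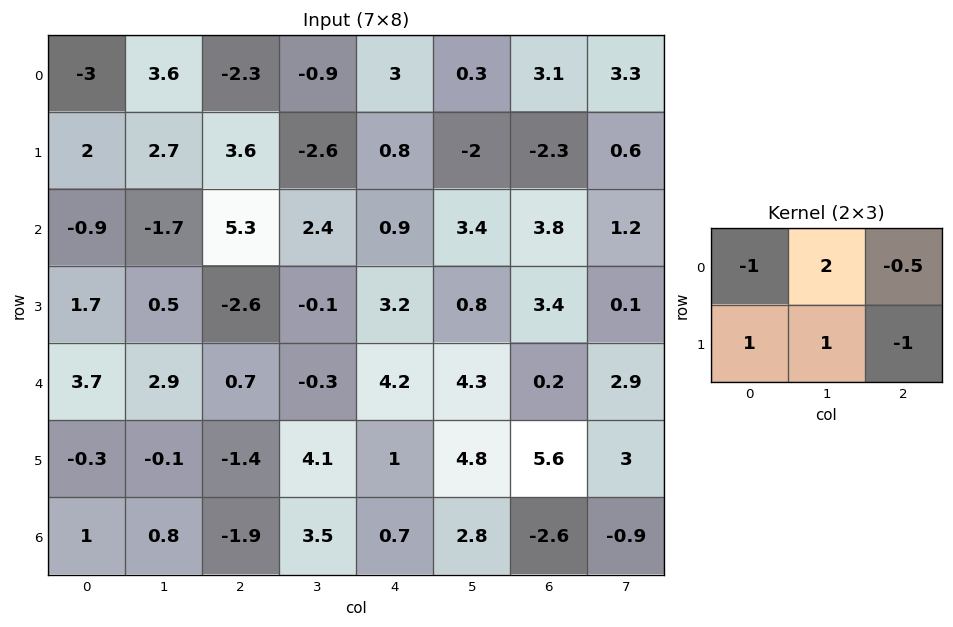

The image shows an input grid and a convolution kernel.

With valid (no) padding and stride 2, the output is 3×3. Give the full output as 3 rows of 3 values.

Output[0,0]: The receptive field on the input at this output position is [-3 3.6 -2.3 / 2 2.7 3.6]. Elementwise product with the kernel and sum: -3·-1 + 3.6·2 + -2.3·-0.5 + 2·1 + 2.7·1 + 3.6·-1.
Output[0,1]: The receptive field on the input at this output position is [-2.3 -0.9 3 / 3.6 -2.6 0.8]. Elementwise product with the kernel and sum: -2.3·-1 + -0.9·2 + 3·-0.5 + 3.6·1 + -2.6·1 + 0.8·-1.

12.45 -0.8 -2.85
-0.35 -6.85 4.6
2.75 -1.7 4.5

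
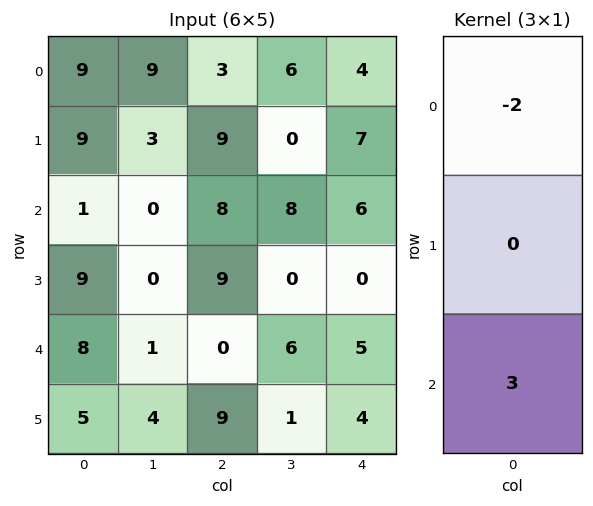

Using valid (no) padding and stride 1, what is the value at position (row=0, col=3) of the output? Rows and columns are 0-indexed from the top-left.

The receptive field on the input at this output position is [6 / 0 / 8]. Elementwise product with the kernel and sum: 6·-2 + 8·3.

12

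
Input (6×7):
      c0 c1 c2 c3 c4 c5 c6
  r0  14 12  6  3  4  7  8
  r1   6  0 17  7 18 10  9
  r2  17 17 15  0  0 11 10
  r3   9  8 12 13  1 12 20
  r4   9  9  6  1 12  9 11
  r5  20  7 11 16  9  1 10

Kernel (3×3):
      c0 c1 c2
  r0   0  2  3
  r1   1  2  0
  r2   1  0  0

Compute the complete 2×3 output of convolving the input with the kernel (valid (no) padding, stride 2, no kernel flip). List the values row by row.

Output[0,0]: The receptive field on the input at this output position is [14 12 6 / 6 0 17 / 17 17 15]. Elementwise product with the kernel and sum: 12·2 + 6·3 + 6·1 + 0·2 + 17·1.
Output[0,1]: The receptive field on the input at this output position is [6 3 4 / 17 7 18 / 15 0 0]. Elementwise product with the kernel and sum: 3·2 + 4·3 + 17·1 + 7·2 + 15·1.

65 64 76
113 44 89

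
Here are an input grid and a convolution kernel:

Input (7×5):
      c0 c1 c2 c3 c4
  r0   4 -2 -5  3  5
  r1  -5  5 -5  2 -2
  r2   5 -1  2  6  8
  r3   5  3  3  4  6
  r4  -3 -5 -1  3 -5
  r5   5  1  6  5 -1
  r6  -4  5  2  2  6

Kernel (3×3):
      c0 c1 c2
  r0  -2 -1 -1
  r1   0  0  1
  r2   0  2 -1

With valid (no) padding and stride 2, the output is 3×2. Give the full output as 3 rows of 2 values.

Output[0,0]: The receptive field on the input at this output position is [4 -2 -5 / -5 5 -5 / 5 -1 2]. Elementwise product with the kernel and sum: 4·-2 + -2·-1 + -5·-1 + -5·1 + -1·2 + 2·-1.

-10 4
-17 -1
26 1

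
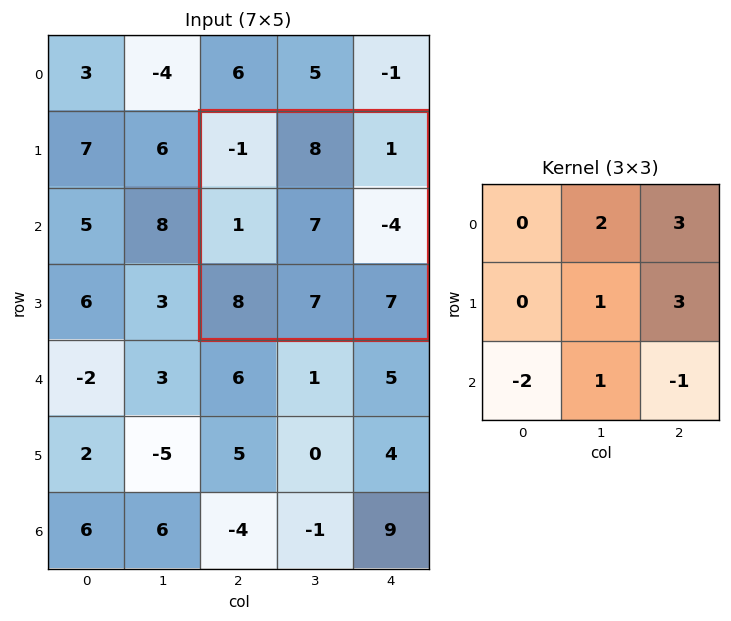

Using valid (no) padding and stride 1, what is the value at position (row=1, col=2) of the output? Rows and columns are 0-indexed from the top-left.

-2

The receptive field on the input at this output position is [-1 8 1 / 1 7 -4 / 8 7 7]. Elementwise product with the kernel and sum: 8·2 + 1·3 + 7·1 + -4·3 + 8·-2 + 7·1 + 7·-1.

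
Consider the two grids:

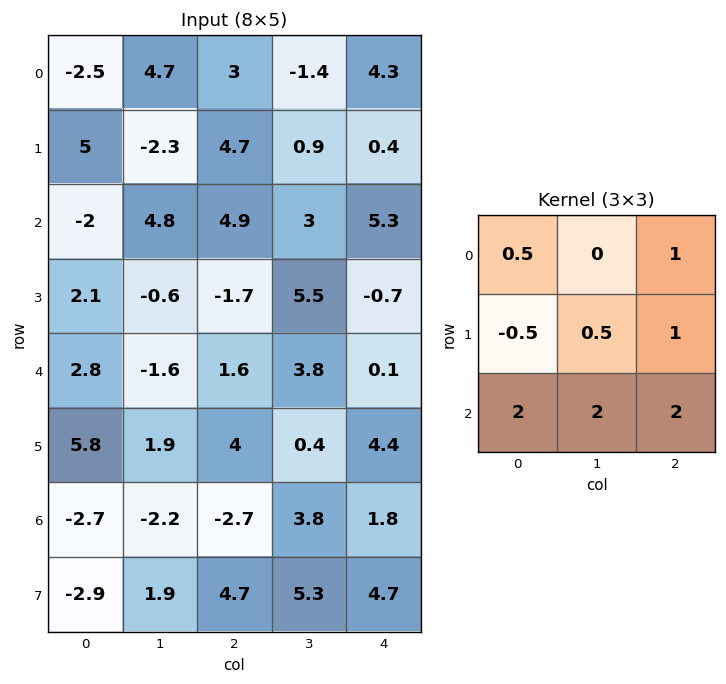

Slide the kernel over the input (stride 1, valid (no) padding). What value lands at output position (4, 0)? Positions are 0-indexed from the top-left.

The receptive field on the input at this output position is [2.8 -1.6 1.6 / 5.8 1.9 4 / -2.7 -2.2 -2.7]. Elementwise product with the kernel and sum: 2.8·0.5 + 1.6·1 + 5.8·-0.5 + 1.9·0.5 + 4·1 + -2.7·2 + -2.2·2 + -2.7·2.

-10.15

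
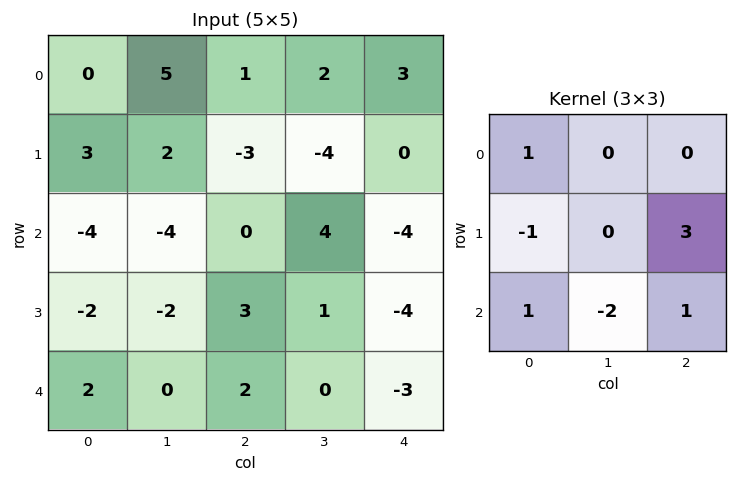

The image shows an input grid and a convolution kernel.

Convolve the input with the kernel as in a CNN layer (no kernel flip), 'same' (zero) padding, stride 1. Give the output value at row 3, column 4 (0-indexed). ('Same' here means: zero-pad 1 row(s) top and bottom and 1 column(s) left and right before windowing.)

9

The receptive field on the zero-padded input at this output position is [4 -4 0 / 1 -4 0 / 0 -3 0]. Elementwise product with the kernel and sum: 4·1 + 1·-1 + 0·3 + 0·1 + -3·-2 + 0·1.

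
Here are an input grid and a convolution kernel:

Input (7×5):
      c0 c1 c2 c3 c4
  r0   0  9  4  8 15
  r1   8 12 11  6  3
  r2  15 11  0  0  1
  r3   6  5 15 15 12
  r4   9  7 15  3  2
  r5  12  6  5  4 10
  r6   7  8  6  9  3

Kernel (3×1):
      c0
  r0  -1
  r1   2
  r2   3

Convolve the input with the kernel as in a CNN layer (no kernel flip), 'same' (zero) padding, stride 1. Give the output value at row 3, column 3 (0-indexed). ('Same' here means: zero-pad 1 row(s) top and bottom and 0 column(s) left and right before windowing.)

39

The receptive field on the zero-padded input at this output position is [0 / 15 / 3]. Elementwise product with the kernel and sum: 0·-1 + 15·2 + 3·3.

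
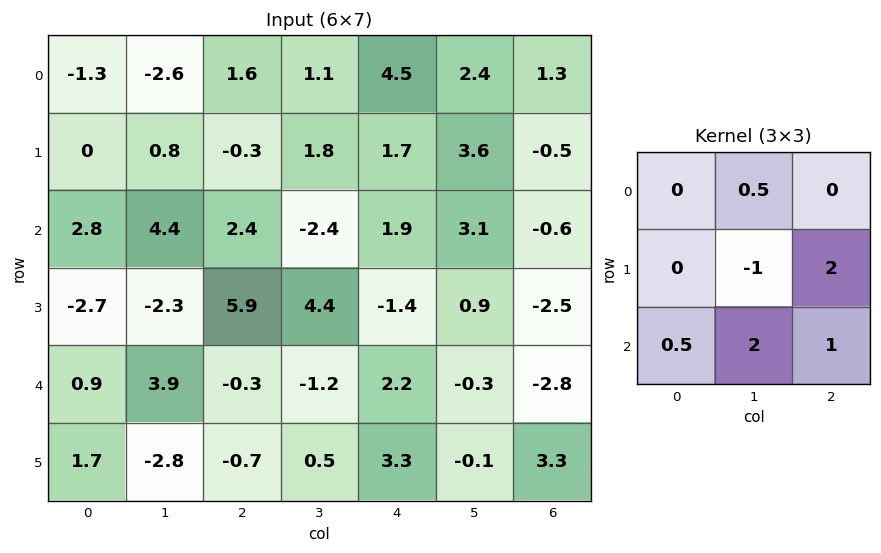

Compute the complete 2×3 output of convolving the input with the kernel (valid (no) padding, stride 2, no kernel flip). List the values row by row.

Output[0,0]: The receptive field on the input at this output position is [-1.3 -2.6 1.6 / 0 0.8 -0.3 / 2.8 4.4 2.4]. Elementwise product with the kernel and sum: -2.6·0.5 + 0.8·-1 + -0.3·2 + 2.8·0.5 + 4.4·2 + 2.4·1.

9.9 0.45 3.15
24.25 -8.75 -6.65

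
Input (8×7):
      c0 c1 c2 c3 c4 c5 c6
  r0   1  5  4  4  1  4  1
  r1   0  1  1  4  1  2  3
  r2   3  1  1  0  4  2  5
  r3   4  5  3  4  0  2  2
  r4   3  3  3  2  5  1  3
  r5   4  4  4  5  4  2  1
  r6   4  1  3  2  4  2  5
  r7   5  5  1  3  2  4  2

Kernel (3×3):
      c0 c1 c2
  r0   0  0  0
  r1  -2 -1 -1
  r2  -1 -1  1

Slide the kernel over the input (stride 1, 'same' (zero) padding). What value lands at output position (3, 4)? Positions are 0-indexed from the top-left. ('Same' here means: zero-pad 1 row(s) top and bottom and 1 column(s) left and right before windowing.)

The receptive field on the zero-padded input at this output position is [0 4 2 / 4 0 2 / 2 5 1]. Elementwise product with the kernel and sum: 4·-2 + 0·-1 + 2·-1 + 2·-1 + 5·-1 + 1·1.

-16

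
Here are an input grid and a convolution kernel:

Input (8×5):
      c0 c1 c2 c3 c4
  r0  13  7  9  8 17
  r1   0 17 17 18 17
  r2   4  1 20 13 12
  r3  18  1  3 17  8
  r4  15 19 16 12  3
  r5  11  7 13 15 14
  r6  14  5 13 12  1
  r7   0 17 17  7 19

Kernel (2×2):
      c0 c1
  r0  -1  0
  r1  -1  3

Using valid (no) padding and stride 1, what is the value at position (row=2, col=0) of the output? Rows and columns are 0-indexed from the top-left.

-19

The receptive field on the input at this output position is [4 1 / 18 1]. Elementwise product with the kernel and sum: 4·-1 + 18·-1 + 1·3.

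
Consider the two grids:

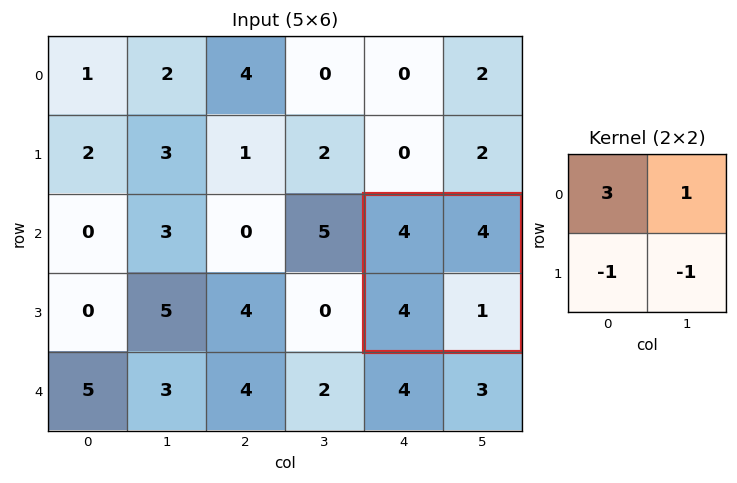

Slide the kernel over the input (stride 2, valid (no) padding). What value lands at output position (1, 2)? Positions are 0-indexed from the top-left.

11

The receptive field on the input at this output position is [4 4 / 4 1]. Elementwise product with the kernel and sum: 4·3 + 4·1 + 4·-1 + 1·-1.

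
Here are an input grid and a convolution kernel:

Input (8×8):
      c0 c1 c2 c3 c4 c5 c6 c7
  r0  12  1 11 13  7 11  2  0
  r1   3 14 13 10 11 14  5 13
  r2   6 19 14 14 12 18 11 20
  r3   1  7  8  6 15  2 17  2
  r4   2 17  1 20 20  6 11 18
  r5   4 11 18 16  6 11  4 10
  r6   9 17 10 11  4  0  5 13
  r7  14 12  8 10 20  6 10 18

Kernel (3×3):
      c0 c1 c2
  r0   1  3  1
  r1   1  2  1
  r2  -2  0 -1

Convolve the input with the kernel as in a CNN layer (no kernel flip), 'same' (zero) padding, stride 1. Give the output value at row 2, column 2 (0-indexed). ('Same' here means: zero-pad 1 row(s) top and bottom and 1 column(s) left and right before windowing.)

The receptive field on the zero-padded input at this output position is [14 13 10 / 19 14 14 / 7 8 6]. Elementwise product with the kernel and sum: 14·1 + 13·3 + 10·1 + 19·1 + 14·2 + 14·1 + 7·-2 + 6·-1.

104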